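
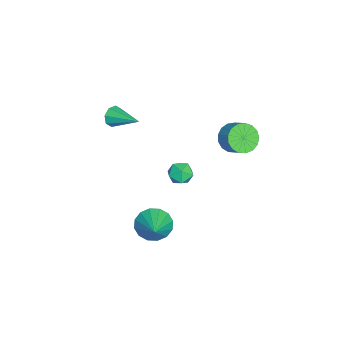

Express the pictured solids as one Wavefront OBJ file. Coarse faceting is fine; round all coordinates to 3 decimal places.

v -1.611 -2.222 3.102
v -1.229 -2.257 2.628
v -0.769 -0.838 3.678
v -1.602 -1.992 2.537
v -1.981 -1.862 2.777
v -2.143 -1.942 3.207
v -1.994 -2.187 3.576
v -1.62 -2.452 3.667
v -1.242 -2.582 3.427
v -1.08 -2.502 2.996
v 2.456 0.378 -1.003
v 2.894 0.64 -1.781
v 3.764 0.642 -0.177
v 2.701 1.044 -1.604
v 2.443 1.27 -1.267
v 2.188 1.257 -0.859
v 2.004 1.009 -0.489
v 1.942 0.591 -0.258
v 2.017 0.117 -0.226
v 2.21 -0.288 -0.402
v 2.469 -0.513 -0.739
v 2.724 -0.5 -1.148
v 2.907 -0.252 -1.517
v 2.969 0.165 -1.749
v -0.092 1.193 1.38
v 0.251 1.655 1.786
v 0.849 1.045 0.754
v 1.192 1.507 1.16
v 1.004 0.881 1.421
v 0.422 0.972 1.808
v 0.678 1.728 0.732
v 0.096 1.819 1.119
v 0.727 1.986 1.386
v 0.928 1.462 1.812
v 0.172 1.238 0.728
v 0.373 0.714 1.154
v -3.495 3.336 0.456
v -2.799 2.872 0.215
v -2.21 3.441 0.823
v -2.905 3.904 1.064
v -2.813 3.183 -0.062
v -2.223 3.751 0.545
v -2.983 3.528 -0.221
v -2.393 4.097 0.387
v -3.27 3.83 -0.224
v -2.681 4.398 0.384
v -3.609 4.018 -0.071
v -3.019 4.587 0.536
v -3.922 4.05 0.202
v -3.332 4.619 0.81
v -4.136 3.918 0.533
v -3.546 4.487 1.141
v -4.204 3.653 0.847
v -3.614 4.222 1.455
v -4.109 3.316 1.072
v -3.52 3.884 1.679
v -3.874 2.982 1.155
v -3.284 3.551 1.763
v -3.552 2.73 1.078
v -2.962 3.299 1.686
v -3.216 2.617 0.859
v -2.627 3.185 1.466
v -2.945 2.668 0.547
v -2.355 3.236 1.155
f 2 1 4
f 2 4 3
f 4 1 5
f 4 5 3
f 5 1 6
f 5 6 3
f 6 1 7
f 6 7 3
f 7 1 8
f 7 8 3
f 8 1 9
f 8 9 3
f 9 1 10
f 9 10 3
f 10 1 2
f 10 2 3
f 12 11 14
f 12 14 13
f 14 11 15
f 14 15 13
f 15 11 16
f 15 16 13
f 16 11 17
f 16 17 13
f 17 11 18
f 17 18 13
f 18 11 19
f 18 19 13
f 19 11 20
f 19 20 13
f 20 11 21
f 20 21 13
f 21 11 22
f 21 22 13
f 22 11 23
f 22 23 13
f 23 11 24
f 23 24 13
f 24 11 12
f 24 12 13
f 25 36 30
f 25 30 26
f 25 26 32
f 25 32 35
f 25 35 36
f 26 30 34
f 30 36 29
f 36 35 27
f 35 32 31
f 32 26 33
f 28 34 29
f 28 29 27
f 28 27 31
f 28 31 33
f 28 33 34
f 29 34 30
f 27 29 36
f 31 27 35
f 33 31 32
f 34 33 26
f 38 37 41
f 38 41 39
f 39 41 42
f 39 42 40
f 41 37 43
f 41 43 42
f 42 43 44
f 42 44 40
f 43 37 45
f 43 45 44
f 44 45 46
f 44 46 40
f 45 37 47
f 45 47 46
f 46 47 48
f 46 48 40
f 47 37 49
f 47 49 48
f 48 49 50
f 48 50 40
f 49 37 51
f 49 51 50
f 50 51 52
f 50 52 40
f 51 37 53
f 51 53 52
f 52 53 54
f 52 54 40
f 53 37 55
f 53 55 54
f 54 55 56
f 54 56 40
f 55 37 57
f 55 57 56
f 56 57 58
f 56 58 40
f 57 37 59
f 57 59 58
f 58 59 60
f 58 60 40
f 59 37 61
f 59 61 60
f 60 61 62
f 60 62 40
f 61 37 63
f 61 63 62
f 62 63 64
f 62 64 40
f 63 37 38
f 63 38 64
f 64 38 39
f 64 39 40



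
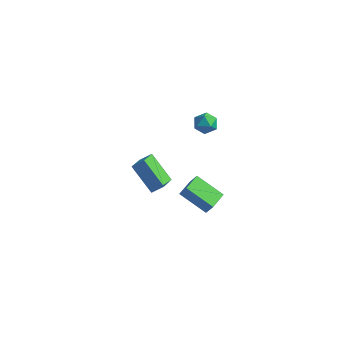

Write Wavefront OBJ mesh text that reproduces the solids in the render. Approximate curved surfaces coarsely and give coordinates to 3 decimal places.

v 2.397 1.033 3.481
v 2.715 0.747 4.067
v 1.805 0.033 3.313
v 2.123 -0.253 3.899
v 1.64 0.284 3.974
v 2.006 0.901 4.077
v 2.514 -0.121 3.303
v 2.88 0.496 3.406
v 2.787 0.033 3.957
v 2.247 0.284 4.372
v 2.273 0.496 3.008
v 1.733 0.747 3.423
v -2.859 1.802 -3.236
v -2.548 0.52 -2.636
v -2.288 2.189 -2.706
v -1.977 0.906 -2.105
v -1.383 1.514 -4.615
v -1.072 0.231 -4.014
v -0.812 1.9 -4.084
v -0.501 0.618 -3.484
v 2.753 -3.001 0.641
v 3.166 -2.996 1.349
v 2.682 -1.824 0.674
v 3.095 -1.819 1.383
v 4.305 -2.881 -0.263
v 4.718 -2.876 0.446
v 4.234 -1.704 -0.229
v 4.647 -1.699 0.479
f 1 12 6
f 1 6 2
f 1 2 8
f 1 8 11
f 1 11 12
f 2 6 10
f 6 12 5
f 12 11 3
f 11 8 7
f 8 2 9
f 4 10 5
f 4 5 3
f 4 3 7
f 4 7 9
f 4 9 10
f 5 10 6
f 3 5 12
f 7 3 11
f 9 7 8
f 10 9 2
f 14 16 13
f 17 14 13
f 13 16 15
f 15 17 13
f 14 20 16
f 18 14 17
f 18 20 14
f 16 20 15
f 19 17 15
f 15 20 19
f 19 18 17
f 20 18 19
f 22 24 21
f 25 22 21
f 21 24 23
f 23 25 21
f 22 28 24
f 26 22 25
f 26 28 22
f 24 28 23
f 27 25 23
f 23 28 27
f 27 26 25
f 28 26 27



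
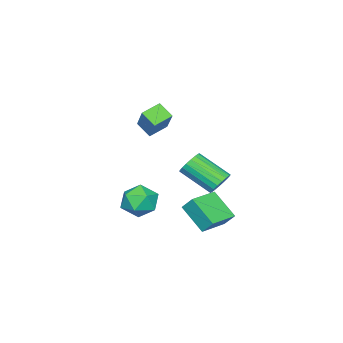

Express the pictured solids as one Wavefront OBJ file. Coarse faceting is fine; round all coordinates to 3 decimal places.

v 1.916 1.45 -0.759
v 2.869 1.441 -0.46
v 2.211 0.199 -1.74
v 3.164 0.19 -1.441
v 2.439 -0.078 -0.808
v 2.257 0.695 -0.202
v 2.823 0.945 -1.998
v 2.641 1.718 -1.392
v 3.43 1.129 -1.226
v 3.192 0.496 -0.49
v 1.888 1.144 -1.71
v 1.65 0.511 -0.974
v -3.676 1.439 -2.587
v -3.008 1.311 -2.878
v -2.855 -0.368 -1.783
v -3.524 -0.239 -1.493
v -2.938 1.491 -2.611
v -2.786 -0.188 -1.516
v -3.015 1.661 -2.34
v -2.863 -0.018 -1.245
v -3.223 1.787 -2.117
v -3.07 0.109 -1.022
v -3.52 1.844 -1.988
v -3.368 0.166 -0.893
v -3.849 1.821 -1.978
v -3.696 0.143 -0.883
v -4.143 1.723 -2.088
v -3.99 0.044 -0.993
v -4.345 1.568 -2.297
v -4.192 -0.111 -1.202
v -4.414 1.388 -2.564
v -4.262 -0.291 -1.469
v -4.337 1.218 -2.835
v -4.185 -0.461 -1.74
v -4.13 1.091 -3.058
v -3.977 -0.587 -1.963
v -3.832 1.034 -3.187
v -3.68 -0.644 -2.092
v -3.504 1.057 -3.197
v -3.351 -0.621 -2.102
v -3.21 1.156 -3.087
v -3.057 -0.523 -1.992
v -1.181 3.135 -3.691
v -1.504 1.819 -2.582
v -1.137 3.733 -2.968
v -1.46 2.418 -1.859
v 0.38 2.862 -3.561
v 0.057 1.547 -2.452
v 0.424 3.461 -2.838
v 0.101 2.145 -1.729
v -2.429 -1.528 1.924
v -1.355 -0.554 3.315
v -2.335 -0.765 1.317
v -1.261 0.21 2.708
v -1.539 -1.95 1.532
v -0.465 -0.975 2.923
v -1.445 -1.186 0.925
v -0.371 -0.212 2.316
f 1 12 6
f 1 6 2
f 1 2 8
f 1 8 11
f 1 11 12
f 2 6 10
f 6 12 5
f 12 11 3
f 11 8 7
f 8 2 9
f 4 10 5
f 4 5 3
f 4 3 7
f 4 7 9
f 4 9 10
f 5 10 6
f 3 5 12
f 7 3 11
f 9 7 8
f 10 9 2
f 14 13 17
f 14 17 15
f 15 17 18
f 15 18 16
f 17 13 19
f 17 19 18
f 18 19 20
f 18 20 16
f 19 13 21
f 19 21 20
f 20 21 22
f 20 22 16
f 21 13 23
f 21 23 22
f 22 23 24
f 22 24 16
f 23 13 25
f 23 25 24
f 24 25 26
f 24 26 16
f 25 13 27
f 25 27 26
f 26 27 28
f 26 28 16
f 27 13 29
f 27 29 28
f 28 29 30
f 28 30 16
f 29 13 31
f 29 31 30
f 30 31 32
f 30 32 16
f 31 13 33
f 31 33 32
f 32 33 34
f 32 34 16
f 33 13 35
f 33 35 34
f 34 35 36
f 34 36 16
f 35 13 37
f 35 37 36
f 36 37 38
f 36 38 16
f 37 13 39
f 37 39 38
f 38 39 40
f 38 40 16
f 39 13 41
f 39 41 40
f 40 41 42
f 40 42 16
f 41 13 14
f 41 14 42
f 42 14 15
f 42 15 16
f 44 46 43
f 47 44 43
f 43 46 45
f 45 47 43
f 44 50 46
f 48 44 47
f 48 50 44
f 46 50 45
f 49 47 45
f 45 50 49
f 49 48 47
f 50 48 49
f 52 54 51
f 55 52 51
f 51 54 53
f 53 55 51
f 52 58 54
f 56 52 55
f 56 58 52
f 54 58 53
f 57 55 53
f 53 58 57
f 57 56 55
f 58 56 57



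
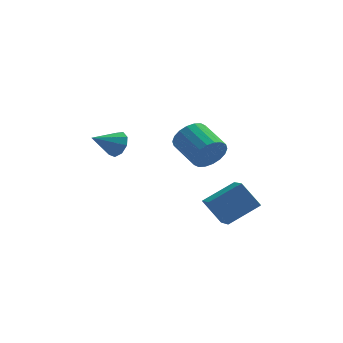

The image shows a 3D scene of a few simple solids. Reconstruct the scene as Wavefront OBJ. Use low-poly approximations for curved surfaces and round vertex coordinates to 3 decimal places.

v 1.913 2.605 -0.482
v 2.518 2.625 0.425
v 1.532 4.274 1.048
v 0.927 4.255 0.142
v 2.777 2.896 0.117
v 1.791 4.545 0.74
v 2.864 3.109 -0.31
v 1.878 4.759 0.313
v 2.763 3.223 -0.771
v 1.777 4.872 -0.148
v 2.494 3.214 -1.174
v 1.508 4.864 -0.551
v 2.11 3.085 -1.44
v 1.124 4.734 -0.817
v 1.686 2.861 -1.517
v 0.7 4.51 -0.894
v 1.308 2.586 -1.388
v 0.322 4.235 -0.765
v 1.049 2.315 -1.08
v 0.063 3.964 -0.457
v 0.962 2.101 -0.653
v -0.024 3.751 -0.03
v 1.063 1.988 -0.192
v 0.077 3.637 0.431
v 1.332 1.996 0.211
v 0.346 3.646 0.834
v 1.716 2.126 0.477
v 0.73 3.775 1.1
v 2.14 2.35 0.554
v 1.154 3.999 1.177
v 2.627 -0.835 -3.849
v 1.652 -0.297 -2.487
v 2.394 0.856 -4.684
v 1.419 1.394 -3.321
v 4.381 -0.114 -2.879
v 3.406 0.424 -1.516
v 4.148 1.577 -3.713
v 3.173 2.115 -2.351
v -3.054 -2.26 2.956
v -2.593 -2.896 3.193
v -4.326 -2.88 3.764
v -2.556 -2.481 3.569
v -2.752 -1.963 3.658
v -3.089 -1.584 3.418
v -3.409 -1.521 2.962
v -3.563 -1.805 2.503
v -3.479 -2.301 2.256
v -3.195 -2.778 2.336
v -2.846 -3.013 2.706
f 2 1 5
f 2 5 3
f 3 5 6
f 3 6 4
f 5 1 7
f 5 7 6
f 6 7 8
f 6 8 4
f 7 1 9
f 7 9 8
f 8 9 10
f 8 10 4
f 9 1 11
f 9 11 10
f 10 11 12
f 10 12 4
f 11 1 13
f 11 13 12
f 12 13 14
f 12 14 4
f 13 1 15
f 13 15 14
f 14 15 16
f 14 16 4
f 15 1 17
f 15 17 16
f 16 17 18
f 16 18 4
f 17 1 19
f 17 19 18
f 18 19 20
f 18 20 4
f 19 1 21
f 19 21 20
f 20 21 22
f 20 22 4
f 21 1 23
f 21 23 22
f 22 23 24
f 22 24 4
f 23 1 25
f 23 25 24
f 24 25 26
f 24 26 4
f 25 1 27
f 25 27 26
f 26 27 28
f 26 28 4
f 27 1 29
f 27 29 28
f 28 29 30
f 28 30 4
f 29 1 2
f 29 2 30
f 30 2 3
f 30 3 4
f 32 34 31
f 35 32 31
f 31 34 33
f 33 35 31
f 32 38 34
f 36 32 35
f 36 38 32
f 34 38 33
f 37 35 33
f 33 38 37
f 37 36 35
f 38 36 37
f 40 39 42
f 40 42 41
f 42 39 43
f 42 43 41
f 43 39 44
f 43 44 41
f 44 39 45
f 44 45 41
f 45 39 46
f 45 46 41
f 46 39 47
f 46 47 41
f 47 39 48
f 47 48 41
f 48 39 49
f 48 49 41
f 49 39 40
f 49 40 41



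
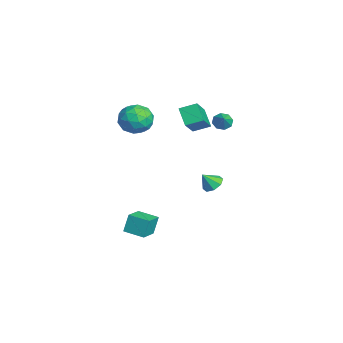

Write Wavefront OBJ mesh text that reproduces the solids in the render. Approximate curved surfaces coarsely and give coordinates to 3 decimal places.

v -2.99 -0.275 2.011
v -3.906 -0.478 2.883
v -2.85 0.736 2.394
v -3.765 0.533 3.265
v -1.575 -0.973 3.335
v -2.49 -1.176 4.206
v -1.434 0.038 3.717
v -2.35 -0.165 4.589
v -2.632 0.833 -2.216
v -2.215 0.386 -2.576
v -2.588 0.187 -1.364
v -1.932 0.763 -2.306
v -2.059 1.181 -1.983
v -2.523 1.395 -1.797
v -3.05 1.279 -1.856
v -3.333 0.902 -2.126
v -3.206 0.484 -2.449
v -2.742 0.27 -2.636
v -3.539 -3.124 4.049
v -2.542 -2.695 3.912
v -3.158 -4.385 2.868
v -2.161 -3.956 2.731
v -2.421 -4.444 3.674
v -2.657 -3.664 4.404
v -3.043 -3.416 2.376
v -3.279 -2.636 3.106
v -2.236 -2.875 2.878
v -1.852 -3.51 3.68
v -3.848 -3.57 3.1
v -3.464 -4.205 3.902
v -3.074 -2.799 4.084
v -2.626 -4.281 2.696
v -2.779 -4.568 3.25
v -2.193 -4.316 3.17
v -3.141 -3.369 4.374
v -2.555 -3.116 4.293
v -2.484 -4.144 4.153
v -3.145 -3.964 2.487
v -2.559 -3.711 2.406
v -3.507 -2.764 3.61
v -2.921 -2.512 3.53
v -3.216 -2.936 2.627
v -2.308 -2.652 3.395
v -2.085 -3.394 2.701
v -2.603 -3.076 2.493
v -2.741 -2.618 2.922
v -2.082 -3.026 3.867
v -1.859 -3.767 3.173
v -2.011 -4.054 3.728
v -2.15 -3.596 4.157
v -1.903 -3.132 3.259
v -3.841 -3.313 3.607
v -3.618 -4.054 2.913
v -3.55 -3.484 2.623
v -3.689 -3.026 3.052
v -3.615 -3.686 4.079
v -3.392 -4.428 3.385
v -2.959 -4.462 3.858
v -3.097 -4.004 4.287
v -3.797 -3.948 3.521
v -1.542 -3.939 -4.638
v -1.783 -3.595 -3.493
v -0.798 -2.909 -4.79
v -1.039 -2.565 -3.645
v -0.461 -4.655 -4.195
v -0.702 -4.311 -3.05
v 0.283 -3.625 -4.347
v 0.042 -3.281 -3.202
v -1.801 1.177 3.319
v -1.412 1.216 2.864
v -1.019 1.083 3.981
v -1.514 1.626 3.043
v -1.785 1.773 3.384
v -2.065 1.571 3.687
v -2.191 1.138 3.773
v -2.089 0.728 3.594
v -1.818 0.581 3.253
v -1.538 0.783 2.951
f 2 4 1
f 5 2 1
f 1 4 3
f 3 5 1
f 2 8 4
f 6 2 5
f 6 8 2
f 4 8 3
f 7 5 3
f 3 8 7
f 7 6 5
f 8 6 7
f 10 9 12
f 10 12 11
f 12 9 13
f 12 13 11
f 13 9 14
f 13 14 11
f 14 9 15
f 14 15 11
f 15 9 16
f 15 16 11
f 16 9 17
f 16 17 11
f 17 9 18
f 17 18 11
f 18 9 10
f 18 10 11
f 19 56 35
f 56 30 59
f 35 59 24
f 56 59 35
f 19 35 31
f 35 24 36
f 31 36 20
f 35 36 31
f 19 31 40
f 31 20 41
f 40 41 26
f 31 41 40
f 19 40 52
f 40 26 55
f 52 55 29
f 40 55 52
f 19 52 56
f 52 29 60
f 56 60 30
f 52 60 56
f 20 36 47
f 36 24 50
f 47 50 28
f 36 50 47
f 24 59 37
f 59 30 58
f 37 58 23
f 59 58 37
f 30 60 57
f 60 29 53
f 57 53 21
f 60 53 57
f 29 55 54
f 55 26 42
f 54 42 25
f 55 42 54
f 26 41 46
f 41 20 43
f 46 43 27
f 41 43 46
f 22 48 34
f 48 28 49
f 34 49 23
f 48 49 34
f 22 34 32
f 34 23 33
f 32 33 21
f 34 33 32
f 22 32 39
f 32 21 38
f 39 38 25
f 32 38 39
f 22 39 44
f 39 25 45
f 44 45 27
f 39 45 44
f 22 44 48
f 44 27 51
f 48 51 28
f 44 51 48
f 23 49 37
f 49 28 50
f 37 50 24
f 49 50 37
f 21 33 57
f 33 23 58
f 57 58 30
f 33 58 57
f 25 38 54
f 38 21 53
f 54 53 29
f 38 53 54
f 27 45 46
f 45 25 42
f 46 42 26
f 45 42 46
f 28 51 47
f 51 27 43
f 47 43 20
f 51 43 47
f 62 64 61
f 65 62 61
f 61 64 63
f 63 65 61
f 62 68 64
f 66 62 65
f 66 68 62
f 64 68 63
f 67 65 63
f 63 68 67
f 67 66 65
f 68 66 67
f 70 69 72
f 70 72 71
f 72 69 73
f 72 73 71
f 73 69 74
f 73 74 71
f 74 69 75
f 74 75 71
f 75 69 76
f 75 76 71
f 76 69 77
f 76 77 71
f 77 69 78
f 77 78 71
f 78 69 70
f 78 70 71



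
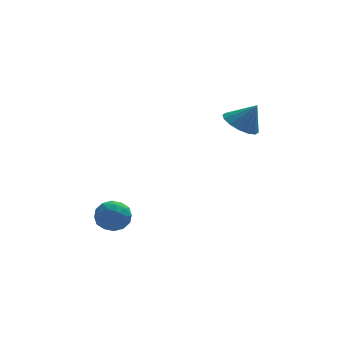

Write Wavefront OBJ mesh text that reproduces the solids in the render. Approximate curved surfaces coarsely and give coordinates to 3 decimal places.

v 2.828 0.645 3.212
v 3.66 0.372 2.669
v 3.592 0.475 4.468
v 3.696 0.901 2.719
v 3.499 1.362 2.901
v 3.123 1.631 3.166
v 2.668 1.636 3.444
v 2.255 1.375 3.659
v 1.997 0.919 3.755
v 1.961 0.389 3.705
v 2.157 -0.072 3.523
v 2.533 -0.341 3.257
v 2.989 -0.345 2.98
v 3.401 -0.085 2.765
v -4.368 0.083 -2.335
v -3.896 0.695 -1.737
v -3.004 -0.255 -3.063
v -2.532 0.357 -2.465
v -2.904 -0.477 -2.116
v -3.747 -0.269 -1.666
v -3.153 0.709 -3.134
v -3.996 0.917 -2.684
v -3.146 1.082 -2.23
v -2.992 0.349 -1.601
v -3.908 0.091 -3.199
v -3.754 -0.642 -2.57
v -4.252 0.419 -1.972
v -2.648 0.021 -2.828
v -2.867 -0.469 -2.623
v -2.59 -0.109 -2.271
v -4.164 -0.148 -1.931
v -3.887 0.212 -1.579
v -3.304 -0.477 -1.802
v -3.013 0.228 -3.221
v -2.736 0.588 -2.869
v -4.31 0.549 -2.529
v -4.033 0.909 -2.177
v -3.596 0.917 -2.998
v -3.533 1.006 -1.91
v -2.732 0.808 -2.338
v -3.097 1.014 -2.731
v -3.592 1.137 -2.467
v -3.443 0.575 -1.541
v -2.641 0.377 -1.968
v -2.86 -0.114 -1.764
v -3.355 0.009 -1.499
v -3.002 0.803 -1.831
v -4.259 0.063 -2.832
v -3.457 -0.135 -3.259
v -3.545 0.431 -3.301
v -4.04 0.554 -3.036
v -4.168 -0.368 -2.462
v -3.367 -0.566 -2.89
v -3.308 -0.697 -2.333
v -3.803 -0.574 -2.069
v -3.898 -0.363 -2.969
f 2 1 4
f 2 4 3
f 4 1 5
f 4 5 3
f 5 1 6
f 5 6 3
f 6 1 7
f 6 7 3
f 7 1 8
f 7 8 3
f 8 1 9
f 8 9 3
f 9 1 10
f 9 10 3
f 10 1 11
f 10 11 3
f 11 1 12
f 11 12 3
f 12 1 13
f 12 13 3
f 13 1 14
f 13 14 3
f 14 1 2
f 14 2 3
f 15 52 31
f 52 26 55
f 31 55 20
f 52 55 31
f 15 31 27
f 31 20 32
f 27 32 16
f 31 32 27
f 15 27 36
f 27 16 37
f 36 37 22
f 27 37 36
f 15 36 48
f 36 22 51
f 48 51 25
f 36 51 48
f 15 48 52
f 48 25 56
f 52 56 26
f 48 56 52
f 16 32 43
f 32 20 46
f 43 46 24
f 32 46 43
f 20 55 33
f 55 26 54
f 33 54 19
f 55 54 33
f 26 56 53
f 56 25 49
f 53 49 17
f 56 49 53
f 25 51 50
f 51 22 38
f 50 38 21
f 51 38 50
f 22 37 42
f 37 16 39
f 42 39 23
f 37 39 42
f 18 44 30
f 44 24 45
f 30 45 19
f 44 45 30
f 18 30 28
f 30 19 29
f 28 29 17
f 30 29 28
f 18 28 35
f 28 17 34
f 35 34 21
f 28 34 35
f 18 35 40
f 35 21 41
f 40 41 23
f 35 41 40
f 18 40 44
f 40 23 47
f 44 47 24
f 40 47 44
f 19 45 33
f 45 24 46
f 33 46 20
f 45 46 33
f 17 29 53
f 29 19 54
f 53 54 26
f 29 54 53
f 21 34 50
f 34 17 49
f 50 49 25
f 34 49 50
f 23 41 42
f 41 21 38
f 42 38 22
f 41 38 42
f 24 47 43
f 47 23 39
f 43 39 16
f 47 39 43



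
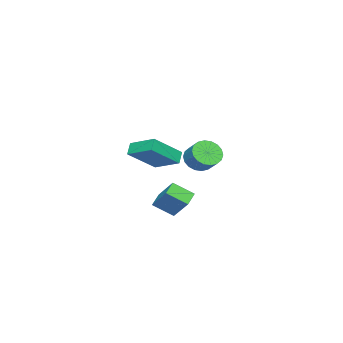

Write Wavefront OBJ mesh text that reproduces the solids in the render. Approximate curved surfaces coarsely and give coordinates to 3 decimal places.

v 2.212 -0.082 -2.863
v 2.633 -1.067 -2.162
v 2.643 0.942 -1.683
v 3.063 -0.043 -0.982
v 3.037 0.003 -3.238
v 3.457 -0.982 -2.537
v 3.467 1.027 -2.058
v 3.888 0.042 -1.357
v -3.83 -2.32 -2.201
v -3.227 -2.921 -1.942
v -2.768 -2.142 -1.2
v -3.37 -1.54 -1.459
v -3.047 -2.74 -2.245
v -2.587 -1.961 -1.502
v -3.021 -2.475 -2.538
v -2.561 -1.696 -1.796
v -3.156 -2.18 -2.765
v -2.696 -1.401 -2.023
v -3.424 -1.912 -2.88
v -2.964 -1.133 -2.138
v -3.772 -1.725 -2.861
v -3.313 -0.946 -2.119
v -4.132 -1.656 -2.711
v -3.673 -0.877 -1.969
v -4.432 -1.718 -2.46
v -3.973 -0.939 -1.718
v -4.613 -1.899 -2.158
v -4.153 -1.12 -1.415
v -4.639 -2.164 -1.864
v -4.179 -1.385 -1.122
v -4.504 -2.459 -1.637
v -4.044 -1.68 -0.895
v -4.236 -2.727 -1.522
v -3.776 -1.948 -0.78
v -3.887 -2.914 -1.541
v -3.428 -2.135 -0.799
v -3.527 -2.983 -1.691
v -3.068 -2.204 -0.949
v -0.541 -4.556 -0.383
v -0.306 -2.996 0.301
v -2.025 -3.761 -1.688
v -1.79 -2.2 -1.004
v 0.03 -4.4 -0.936
v 0.265 -2.839 -0.252
v -1.454 -3.604 -2.241
v -1.219 -2.044 -1.557
f 2 4 1
f 5 2 1
f 1 4 3
f 3 5 1
f 2 8 4
f 6 2 5
f 6 8 2
f 4 8 3
f 7 5 3
f 3 8 7
f 7 6 5
f 8 6 7
f 10 9 13
f 10 13 11
f 11 13 14
f 11 14 12
f 13 9 15
f 13 15 14
f 14 15 16
f 14 16 12
f 15 9 17
f 15 17 16
f 16 17 18
f 16 18 12
f 17 9 19
f 17 19 18
f 18 19 20
f 18 20 12
f 19 9 21
f 19 21 20
f 20 21 22
f 20 22 12
f 21 9 23
f 21 23 22
f 22 23 24
f 22 24 12
f 23 9 25
f 23 25 24
f 24 25 26
f 24 26 12
f 25 9 27
f 25 27 26
f 26 27 28
f 26 28 12
f 27 9 29
f 27 29 28
f 28 29 30
f 28 30 12
f 29 9 31
f 29 31 30
f 30 31 32
f 30 32 12
f 31 9 33
f 31 33 32
f 32 33 34
f 32 34 12
f 33 9 35
f 33 35 34
f 34 35 36
f 34 36 12
f 35 9 37
f 35 37 36
f 36 37 38
f 36 38 12
f 37 9 10
f 37 10 38
f 38 10 11
f 38 11 12
f 40 42 39
f 43 40 39
f 39 42 41
f 41 43 39
f 40 46 42
f 44 40 43
f 44 46 40
f 42 46 41
f 45 43 41
f 41 46 45
f 45 44 43
f 46 44 45



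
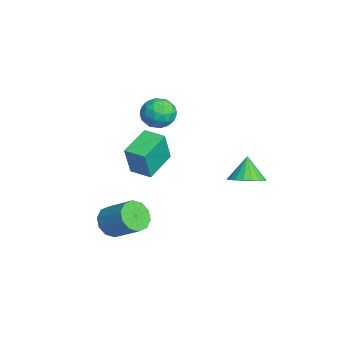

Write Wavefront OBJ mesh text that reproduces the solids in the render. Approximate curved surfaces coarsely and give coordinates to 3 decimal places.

v 1.169 2.823 -1.614
v 2.034 2.47 -1.073
v 0.371 2.997 -0.226
v 2.106 2.945 -1.091
v 1.992 3.396 -1.212
v 1.715 3.733 -1.413
v 1.33 3.891 -1.654
v 0.913 3.837 -1.887
v 0.547 3.582 -2.066
v 0.304 3.177 -2.155
v 0.232 2.702 -2.137
v 0.346 2.251 -2.016
v 0.622 1.914 -1.814
v 1.007 1.756 -1.574
v 1.424 1.81 -1.341
v 1.791 2.065 -1.162
v 0.974 -4.548 -4.455
v 1.658 -5.336 -4.337
v 2.81 -4.16 -3.166
v 2.126 -3.372 -3.285
v 1.836 -4.992 -4.858
v 2.988 -3.816 -3.687
v 1.685 -4.479 -5.225
v 2.837 -3.303 -4.054
v 1.263 -3.992 -5.298
v 2.415 -2.816 -4.127
v 0.73 -3.717 -5.049
v 1.882 -2.541 -3.879
v 0.29 -3.76 -4.574
v 1.442 -2.584 -3.403
v 0.112 -4.104 -4.053
v 1.264 -2.928 -2.882
v 0.263 -4.617 -3.686
v 1.415 -3.441 -2.515
v 0.685 -5.104 -3.613
v 1.837 -3.928 -2.442
v 1.218 -5.379 -3.861
v 2.37 -4.203 -2.691
v -2.153 -3.148 -2.509
v -1.648 -3.539 -0.477
v -3.662 -1.83 -1.88
v -3.157 -2.221 0.152
v -1.263 -2.119 -2.532
v -0.758 -2.51 -0.5
v -2.772 -0.801 -1.903
v -2.267 -1.192 0.129
v -4.713 -0.681 1.346
v -3.652 -0.33 1.216
v -4.228 -2.35 0.804
v -3.167 -1.999 0.674
v -3.609 -2.083 1.705
v -3.909 -1.051 2.04
v -3.971 -1.629 -0.02
v -4.271 -0.597 0.315
v -3.193 -0.916 0.372
v -2.97 -1.197 1.438
v -4.91 -1.483 0.582
v -4.687 -1.764 1.648
v -4.225 -0.359 1.328
v -3.655 -2.321 0.692
v -3.915 -2.37 1.298
v -3.291 -2.164 1.221
v -4.376 -0.783 1.813
v -3.752 -0.577 1.736
v -3.727 -1.607 2.024
v -4.128 -2.103 0.284
v -3.504 -1.897 0.207
v -4.589 -0.516 0.799
v -3.965 -0.31 0.722
v -4.153 -1.073 -0.004
v -3.332 -0.497 0.756
v -3.047 -1.478 0.437
v -3.519 -1.26 0.029
v -3.696 -0.654 0.226
v -3.2 -0.662 1.382
v -2.915 -1.643 1.064
v -3.175 -1.693 1.67
v -3.351 -1.086 1.867
v -2.931 -1.007 0.886
v -4.965 -1.037 0.956
v -4.68 -2.018 0.638
v -4.529 -1.594 0.153
v -4.705 -0.987 0.35
v -4.833 -1.202 1.583
v -4.548 -2.183 1.264
v -4.184 -2.026 1.794
v -4.361 -1.42 1.991
v -4.949 -1.673 1.134
f 2 1 4
f 2 4 3
f 4 1 5
f 4 5 3
f 5 1 6
f 5 6 3
f 6 1 7
f 6 7 3
f 7 1 8
f 7 8 3
f 8 1 9
f 8 9 3
f 9 1 10
f 9 10 3
f 10 1 11
f 10 11 3
f 11 1 12
f 11 12 3
f 12 1 13
f 12 13 3
f 13 1 14
f 13 14 3
f 14 1 15
f 14 15 3
f 15 1 16
f 15 16 3
f 16 1 2
f 16 2 3
f 18 17 21
f 18 21 19
f 19 21 22
f 19 22 20
f 21 17 23
f 21 23 22
f 22 23 24
f 22 24 20
f 23 17 25
f 23 25 24
f 24 25 26
f 24 26 20
f 25 17 27
f 25 27 26
f 26 27 28
f 26 28 20
f 27 17 29
f 27 29 28
f 28 29 30
f 28 30 20
f 29 17 31
f 29 31 30
f 30 31 32
f 30 32 20
f 31 17 33
f 31 33 32
f 32 33 34
f 32 34 20
f 33 17 35
f 33 35 34
f 34 35 36
f 34 36 20
f 35 17 37
f 35 37 36
f 36 37 38
f 36 38 20
f 37 17 18
f 37 18 38
f 38 18 19
f 38 19 20
f 40 42 39
f 43 40 39
f 39 42 41
f 41 43 39
f 40 46 42
f 44 40 43
f 44 46 40
f 42 46 41
f 45 43 41
f 41 46 45
f 45 44 43
f 46 44 45
f 47 84 63
f 84 58 87
f 63 87 52
f 84 87 63
f 47 63 59
f 63 52 64
f 59 64 48
f 63 64 59
f 47 59 68
f 59 48 69
f 68 69 54
f 59 69 68
f 47 68 80
f 68 54 83
f 80 83 57
f 68 83 80
f 47 80 84
f 80 57 88
f 84 88 58
f 80 88 84
f 48 64 75
f 64 52 78
f 75 78 56
f 64 78 75
f 52 87 65
f 87 58 86
f 65 86 51
f 87 86 65
f 58 88 85
f 88 57 81
f 85 81 49
f 88 81 85
f 57 83 82
f 83 54 70
f 82 70 53
f 83 70 82
f 54 69 74
f 69 48 71
f 74 71 55
f 69 71 74
f 50 76 62
f 76 56 77
f 62 77 51
f 76 77 62
f 50 62 60
f 62 51 61
f 60 61 49
f 62 61 60
f 50 60 67
f 60 49 66
f 67 66 53
f 60 66 67
f 50 67 72
f 67 53 73
f 72 73 55
f 67 73 72
f 50 72 76
f 72 55 79
f 76 79 56
f 72 79 76
f 51 77 65
f 77 56 78
f 65 78 52
f 77 78 65
f 49 61 85
f 61 51 86
f 85 86 58
f 61 86 85
f 53 66 82
f 66 49 81
f 82 81 57
f 66 81 82
f 55 73 74
f 73 53 70
f 74 70 54
f 73 70 74
f 56 79 75
f 79 55 71
f 75 71 48
f 79 71 75



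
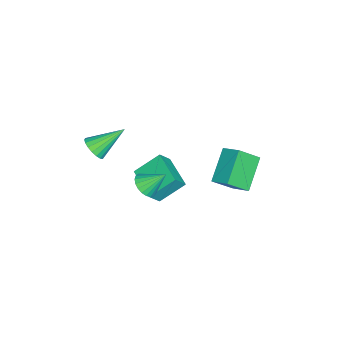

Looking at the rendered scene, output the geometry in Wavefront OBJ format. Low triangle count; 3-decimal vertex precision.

v 4.162 -4.254 0.783
v 4.492 -3.707 0.37
v 3.338 -2.886 1.937
v 4.196 -3.752 0.213
v 3.893 -3.897 0.168
v 3.644 -4.113 0.245
v 3.498 -4.356 0.429
v 3.483 -4.579 0.683
v 3.603 -4.738 0.956
v 3.833 -4.8 1.196
v 4.129 -4.755 1.353
v 4.432 -4.61 1.398
v 4.681 -4.395 1.321
v 4.827 -4.151 1.137
v 4.842 -3.928 0.883
v 4.722 -3.77 0.61
v 4.071 -1.632 -1.67
v 4.623 -1.215 -2.008
v 3.909 -0.608 -0.67
v 4.36 -1.11 -2.157
v 4.047 -1.096 -2.222
v 3.738 -1.174 -2.192
v 3.486 -1.332 -2.072
v 3.336 -1.541 -1.882
v 3.313 -1.766 -1.655
v 3.421 -1.968 -1.431
v 3.641 -2.112 -1.248
v 3.936 -2.172 -1.138
v 4.254 -2.139 -1.12
v 4.54 -2.019 -1.198
v 4.745 -1.831 -1.356
v 4.834 -1.609 -1.569
v 4.791 -1.391 -1.8
v 2.026 1.849 0.362
v 2.561 2.793 0.899
v 1.352 2.791 -0.623
v 1.887 3.735 -0.086
v 3.633 1.665 -0.914
v 4.168 2.609 -0.377
v 2.959 2.607 -1.899
v 3.494 3.551 -1.362
v 0.888 -3.18 -3.912
v 0.184 -1.967 -2.817
v 0.341 -2.775 -4.712
v -0.363 -1.562 -3.616
v 2.423 -1.918 -4.324
v 1.719 -0.705 -3.228
v 1.876 -1.513 -5.123
v 1.172 -0.3 -4.028
f 2 1 4
f 2 4 3
f 4 1 5
f 4 5 3
f 5 1 6
f 5 6 3
f 6 1 7
f 6 7 3
f 7 1 8
f 7 8 3
f 8 1 9
f 8 9 3
f 9 1 10
f 9 10 3
f 10 1 11
f 10 11 3
f 11 1 12
f 11 12 3
f 12 1 13
f 12 13 3
f 13 1 14
f 13 14 3
f 14 1 15
f 14 15 3
f 15 1 16
f 15 16 3
f 16 1 2
f 16 2 3
f 18 17 20
f 18 20 19
f 20 17 21
f 20 21 19
f 21 17 22
f 21 22 19
f 22 17 23
f 22 23 19
f 23 17 24
f 23 24 19
f 24 17 25
f 24 25 19
f 25 17 26
f 25 26 19
f 26 17 27
f 26 27 19
f 27 17 28
f 27 28 19
f 28 17 29
f 28 29 19
f 29 17 30
f 29 30 19
f 30 17 31
f 30 31 19
f 31 17 32
f 31 32 19
f 32 17 33
f 32 33 19
f 33 17 18
f 33 18 19
f 35 37 34
f 38 35 34
f 34 37 36
f 36 38 34
f 35 41 37
f 39 35 38
f 39 41 35
f 37 41 36
f 40 38 36
f 36 41 40
f 40 39 38
f 41 39 40
f 43 45 42
f 46 43 42
f 42 45 44
f 44 46 42
f 43 49 45
f 47 43 46
f 47 49 43
f 45 49 44
f 48 46 44
f 44 49 48
f 48 47 46
f 49 47 48



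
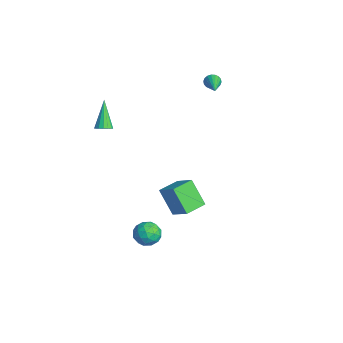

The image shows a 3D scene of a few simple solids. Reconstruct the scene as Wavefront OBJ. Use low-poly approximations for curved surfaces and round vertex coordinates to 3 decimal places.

v -2.028 -3.513 2.912
v -1.795 -3.862 3.183
v -3.112 -3.107 4.368
v -1.66 -3.645 3.223
v -1.624 -3.392 3.179
v -1.696 -3.172 3.064
v -1.857 -3.043 2.908
v -2.065 -3.04 2.753
v -2.262 -3.164 2.641
v -2.397 -3.381 2.601
v -2.433 -3.634 2.644
v -2.361 -3.854 2.759
v -2.2 -3.983 2.915
v -1.992 -3.986 3.07
v 2.445 -1.25 -1.365
v 1.546 -1.673 0.039
v 1.971 -0.062 -1.311
v 1.072 -0.485 0.093
v 3.528 -0.855 -0.553
v 2.629 -1.278 0.851
v 3.054 0.333 -0.499
v 2.155 -0.09 0.905
v 0.879 -1.415 -4.005
v 1.359 -1.664 -3.374
v 0.661 -2.696 -4.346
v 1.141 -2.945 -3.715
v 0.405 -2.592 -3.562
v 0.54 -1.8 -3.352
v 1.48 -2.56 -4.368
v 1.615 -1.768 -4.158
v 1.73 -2.372 -3.599
v 1.066 -2.391 -3.101
v 0.954 -1.969 -4.619
v 0.29 -1.988 -4.121
v 1.138 -1.427 -3.66
v 0.882 -2.933 -4.06
v 0.449 -2.725 -3.971
v 0.731 -2.872 -3.6
v 0.657 -1.506 -3.647
v 0.939 -1.653 -3.276
v 0.378 -2.198 -3.386
v 1.081 -2.707 -4.444
v 1.363 -2.854 -4.073
v 1.289 -1.488 -4.12
v 1.571 -1.635 -3.749
v 1.642 -2.162 -4.334
v 1.639 -1.989 -3.421
v 1.51 -2.743 -3.621
v 1.71 -2.516 -4.005
v 1.789 -2.051 -3.881
v 1.248 -2.001 -3.128
v 1.12 -2.754 -3.329
v 0.687 -2.546 -3.239
v 0.766 -2.081 -3.115
v 1.466 -2.417 -3.26
v 0.9 -1.606 -4.391
v 0.772 -2.359 -4.592
v 1.254 -2.279 -4.605
v 1.333 -1.814 -4.481
v 0.51 -1.617 -4.099
v 0.381 -2.371 -4.299
v 0.231 -2.309 -3.839
v 0.31 -1.844 -3.715
v 0.554 -1.943 -4.46
v -4.46 3.587 3.294
v -4.252 3.812 2.898
v -2.54 2.993 3.966
v -4.256 3.973 3.051
v -4.3 4.059 3.252
v -4.376 4.051 3.461
v -4.468 3.951 3.637
v -4.559 3.779 3.745
v -4.631 3.569 3.764
v -4.668 3.362 3.689
v -4.665 3.201 3.536
v -4.621 3.115 3.336
v -4.545 3.124 3.126
v -4.453 3.223 2.951
v -4.362 3.395 2.843
v -4.29 3.605 2.824
f 2 1 4
f 2 4 3
f 4 1 5
f 4 5 3
f 5 1 6
f 5 6 3
f 6 1 7
f 6 7 3
f 7 1 8
f 7 8 3
f 8 1 9
f 8 9 3
f 9 1 10
f 9 10 3
f 10 1 11
f 10 11 3
f 11 1 12
f 11 12 3
f 12 1 13
f 12 13 3
f 13 1 14
f 13 14 3
f 14 1 2
f 14 2 3
f 16 18 15
f 19 16 15
f 15 18 17
f 17 19 15
f 16 22 18
f 20 16 19
f 20 22 16
f 18 22 17
f 21 19 17
f 17 22 21
f 21 20 19
f 22 20 21
f 23 60 39
f 60 34 63
f 39 63 28
f 60 63 39
f 23 39 35
f 39 28 40
f 35 40 24
f 39 40 35
f 23 35 44
f 35 24 45
f 44 45 30
f 35 45 44
f 23 44 56
f 44 30 59
f 56 59 33
f 44 59 56
f 23 56 60
f 56 33 64
f 60 64 34
f 56 64 60
f 24 40 51
f 40 28 54
f 51 54 32
f 40 54 51
f 28 63 41
f 63 34 62
f 41 62 27
f 63 62 41
f 34 64 61
f 64 33 57
f 61 57 25
f 64 57 61
f 33 59 58
f 59 30 46
f 58 46 29
f 59 46 58
f 30 45 50
f 45 24 47
f 50 47 31
f 45 47 50
f 26 52 38
f 52 32 53
f 38 53 27
f 52 53 38
f 26 38 36
f 38 27 37
f 36 37 25
f 38 37 36
f 26 36 43
f 36 25 42
f 43 42 29
f 36 42 43
f 26 43 48
f 43 29 49
f 48 49 31
f 43 49 48
f 26 48 52
f 48 31 55
f 52 55 32
f 48 55 52
f 27 53 41
f 53 32 54
f 41 54 28
f 53 54 41
f 25 37 61
f 37 27 62
f 61 62 34
f 37 62 61
f 29 42 58
f 42 25 57
f 58 57 33
f 42 57 58
f 31 49 50
f 49 29 46
f 50 46 30
f 49 46 50
f 32 55 51
f 55 31 47
f 51 47 24
f 55 47 51
f 66 65 68
f 66 68 67
f 68 65 69
f 68 69 67
f 69 65 70
f 69 70 67
f 70 65 71
f 70 71 67
f 71 65 72
f 71 72 67
f 72 65 73
f 72 73 67
f 73 65 74
f 73 74 67
f 74 65 75
f 74 75 67
f 75 65 76
f 75 76 67
f 76 65 77
f 76 77 67
f 77 65 78
f 77 78 67
f 78 65 79
f 78 79 67
f 79 65 80
f 79 80 67
f 80 65 66
f 80 66 67



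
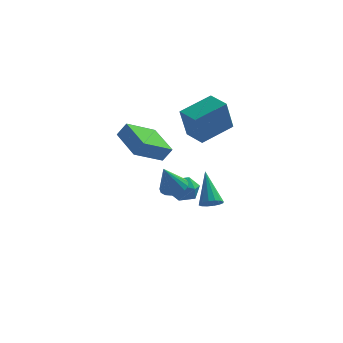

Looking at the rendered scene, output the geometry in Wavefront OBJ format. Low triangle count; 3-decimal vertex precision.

v -1.123 0.06 -2.146
v -0.503 -0.397 -2.164
v -1.537 -0.56 -0.674
v -0.382 -0.09 -2
v -0.43 0.251 -1.87
v -0.636 0.549 -1.803
v -0.955 0.735 -1.814
v -1.311 0.766 -1.901
v -1.625 0.635 -2.044
v -1.823 0.373 -2.211
v -1.861 0.04 -2.363
v -1.73 -0.289 -2.464
v -1.46 -0.538 -2.493
v -1.112 -0.65 -2.443
v -0.767 -0.599 -2.324
v -0.988 -3.469 1.172
v -2.124 -4.669 1.98
v -2.139 -1.966 1.786
v -3.275 -3.167 2.594
v -0.525 -3.413 1.906
v -1.661 -4.614 2.714
v -1.676 -1.911 2.52
v -2.812 -3.111 3.328
v 0.113 1.022 0.613
v -0.126 0.305 2.443
v -0.819 1.846 0.814
v -1.057 1.129 2.644
v 1.457 2.371 1.316
v 1.219 1.654 3.146
v 0.526 3.195 1.517
v 0.287 2.478 3.347
v -1.177 3.599 -3.204
v -0.389 3.199 -3.395
v -1.891 2.401 -3.645
v -1.103 2.001 -3.836
v -1.332 2.162 -2.976
v -0.89 2.902 -2.703
v -1.39 2.698 -4.337
v -0.948 3.438 -4.064
v -0.52 2.642 -4.095
v -0.484 2.311 -3.254
v -1.796 3.289 -3.786
v -1.76 2.958 -2.945
v 0.69 0.445 -3.343
v 0.961 0.035 -2.934
v 0.15 1.735 -1.697
v 1.203 0.245 -3.018
v 1.308 0.508 -3.19
v 1.247 0.754 -3.403
v 1.037 0.918 -3.6
v 0.734 0.955 -3.728
v 0.419 0.855 -3.753
v 0.176 0.646 -3.669
v 0.071 0.383 -3.497
v 0.132 0.136 -3.284
v 0.342 -0.027 -3.087
v 0.646 -0.064 -2.959
f 2 1 4
f 2 4 3
f 4 1 5
f 4 5 3
f 5 1 6
f 5 6 3
f 6 1 7
f 6 7 3
f 7 1 8
f 7 8 3
f 8 1 9
f 8 9 3
f 9 1 10
f 9 10 3
f 10 1 11
f 10 11 3
f 11 1 12
f 11 12 3
f 12 1 13
f 12 13 3
f 13 1 14
f 13 14 3
f 14 1 15
f 14 15 3
f 15 1 2
f 15 2 3
f 17 19 16
f 20 17 16
f 16 19 18
f 18 20 16
f 17 23 19
f 21 17 20
f 21 23 17
f 19 23 18
f 22 20 18
f 18 23 22
f 22 21 20
f 23 21 22
f 25 27 24
f 28 25 24
f 24 27 26
f 26 28 24
f 25 31 27
f 29 25 28
f 29 31 25
f 27 31 26
f 30 28 26
f 26 31 30
f 30 29 28
f 31 29 30
f 32 43 37
f 32 37 33
f 32 33 39
f 32 39 42
f 32 42 43
f 33 37 41
f 37 43 36
f 43 42 34
f 42 39 38
f 39 33 40
f 35 41 36
f 35 36 34
f 35 34 38
f 35 38 40
f 35 40 41
f 36 41 37
f 34 36 43
f 38 34 42
f 40 38 39
f 41 40 33
f 45 44 47
f 45 47 46
f 47 44 48
f 47 48 46
f 48 44 49
f 48 49 46
f 49 44 50
f 49 50 46
f 50 44 51
f 50 51 46
f 51 44 52
f 51 52 46
f 52 44 53
f 52 53 46
f 53 44 54
f 53 54 46
f 54 44 55
f 54 55 46
f 55 44 56
f 55 56 46
f 56 44 57
f 56 57 46
f 57 44 45
f 57 45 46



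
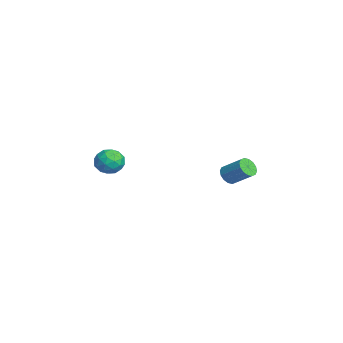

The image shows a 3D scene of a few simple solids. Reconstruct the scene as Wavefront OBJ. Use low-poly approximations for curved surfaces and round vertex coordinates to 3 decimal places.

v -0.046 -2.025 4.06
v 0.449 -1.633 3.661
v 0.651 -3.007 3.959
v 1.146 -2.615 3.56
v 1.054 -2.471 4.287
v 0.623 -1.864 4.349
v 0.477 -2.776 3.271
v 0.046 -2.169 3.333
v 0.772 -2.097 3.174
v 1.129 -1.909 3.802
v -0.029 -2.731 3.818
v 0.328 -2.543 4.446
v 0.141 -1.743 3.869
v 0.959 -2.897 3.751
v 0.905 -2.812 4.178
v 1.196 -2.582 3.944
v 0.243 -1.879 4.274
v 0.534 -1.648 4.04
v 0.889 -2.141 4.407
v 0.566 -2.992 3.58
v 0.857 -2.761 3.346
v -0.096 -2.058 3.676
v 0.195 -1.828 3.442
v 0.211 -2.499 3.213
v 0.621 -1.785 3.348
v 1.031 -2.362 3.289
v 0.637 -2.457 3.119
v 0.384 -2.1 3.155
v 0.831 -1.674 3.718
v 1.24 -2.252 3.658
v 1.186 -2.167 4.086
v 0.933 -1.81 4.122
v 1.021 -1.947 3.431
v -0.14 -2.388 3.962
v 0.269 -2.966 3.902
v 0.167 -2.83 3.498
v -0.086 -2.473 3.534
v 0.069 -2.278 4.331
v 0.479 -2.855 4.272
v 0.716 -2.54 4.465
v 0.463 -2.183 4.501
v 0.079 -2.693 4.189
v -0.896 3.324 1.893
v -0.427 3.206 1.609
v 0.224 3.979 2.363
v -0.244 4.096 2.647
v -0.542 3.436 1.474
v 0.109 4.208 2.227
v -0.751 3.635 1.45
v -0.1 4.407 2.204
v -0.999 3.751 1.546
v -0.348 4.523 2.299
v -1.219 3.752 1.734
v -0.568 4.524 2.488
v -1.353 3.639 1.966
v -0.702 4.411 2.719
v -1.364 3.441 2.177
v -0.713 4.214 2.931
v -1.249 3.212 2.313
v -0.598 3.984 3.066
v -1.04 3.013 2.336
v -0.389 3.785 3.09
v -0.792 2.897 2.241
v -0.141 3.669 2.994
v -0.572 2.896 2.052
v 0.079 3.668 2.806
v -0.438 3.009 1.821
v 0.213 3.781 2.574
f 1 38 17
f 38 12 41
f 17 41 6
f 38 41 17
f 1 17 13
f 17 6 18
f 13 18 2
f 17 18 13
f 1 13 22
f 13 2 23
f 22 23 8
f 13 23 22
f 1 22 34
f 22 8 37
f 34 37 11
f 22 37 34
f 1 34 38
f 34 11 42
f 38 42 12
f 34 42 38
f 2 18 29
f 18 6 32
f 29 32 10
f 18 32 29
f 6 41 19
f 41 12 40
f 19 40 5
f 41 40 19
f 12 42 39
f 42 11 35
f 39 35 3
f 42 35 39
f 11 37 36
f 37 8 24
f 36 24 7
f 37 24 36
f 8 23 28
f 23 2 25
f 28 25 9
f 23 25 28
f 4 30 16
f 30 10 31
f 16 31 5
f 30 31 16
f 4 16 14
f 16 5 15
f 14 15 3
f 16 15 14
f 4 14 21
f 14 3 20
f 21 20 7
f 14 20 21
f 4 21 26
f 21 7 27
f 26 27 9
f 21 27 26
f 4 26 30
f 26 9 33
f 30 33 10
f 26 33 30
f 5 31 19
f 31 10 32
f 19 32 6
f 31 32 19
f 3 15 39
f 15 5 40
f 39 40 12
f 15 40 39
f 7 20 36
f 20 3 35
f 36 35 11
f 20 35 36
f 9 27 28
f 27 7 24
f 28 24 8
f 27 24 28
f 10 33 29
f 33 9 25
f 29 25 2
f 33 25 29
f 44 43 47
f 44 47 45
f 45 47 48
f 45 48 46
f 47 43 49
f 47 49 48
f 48 49 50
f 48 50 46
f 49 43 51
f 49 51 50
f 50 51 52
f 50 52 46
f 51 43 53
f 51 53 52
f 52 53 54
f 52 54 46
f 53 43 55
f 53 55 54
f 54 55 56
f 54 56 46
f 55 43 57
f 55 57 56
f 56 57 58
f 56 58 46
f 57 43 59
f 57 59 58
f 58 59 60
f 58 60 46
f 59 43 61
f 59 61 60
f 60 61 62
f 60 62 46
f 61 43 63
f 61 63 62
f 62 63 64
f 62 64 46
f 63 43 65
f 63 65 64
f 64 65 66
f 64 66 46
f 65 43 67
f 65 67 66
f 66 67 68
f 66 68 46
f 67 43 44
f 67 44 68
f 68 44 45
f 68 45 46



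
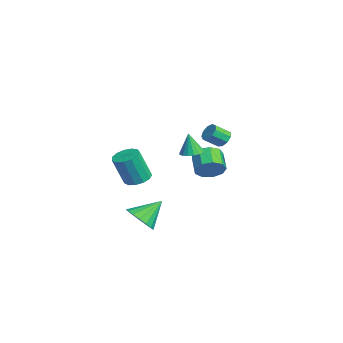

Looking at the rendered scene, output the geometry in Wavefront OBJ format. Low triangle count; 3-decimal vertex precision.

v -1.371 1.716 -1.464
v -0.914 1.761 -0.679
v -2.072 1.848 -0.01
v -2.529 1.804 -0.796
v -1.002 2.333 -0.906
v -2.16 2.42 -0.237
v -1.263 2.617 -1.395
v -2.421 2.704 -0.726
v -1.574 2.48 -1.916
v -2.732 2.567 -1.247
v -1.79 1.985 -2.226
v -2.948 2.072 -1.557
v -1.81 1.365 -2.179
v -2.968 1.452 -1.511
v -1.625 0.909 -1.799
v -2.783 0.996 -1.13
v -1.32 0.831 -1.261
v -2.478 0.918 -0.593
v -1.04 1.167 -0.819
v -2.198 1.254 -0.15
v -1.106 2.408 1.009
v -0.65 2.686 1.323
v -0.558 1.81 1.966
v -1.014 1.532 1.651
v -1.024 2.777 1.5
v -0.933 1.901 2.143
v -1.437 2.695 1.448
v -1.345 1.819 2.09
v -1.695 2.479 1.189
v -1.603 1.603 1.832
v -1.677 2.229 0.847
v -1.585 1.353 1.489
v -1.392 2.064 0.58
v -1.3 1.188 1.222
v -0.973 2.059 0.514
v -0.881 1.183 1.156
v -0.616 2.218 0.679
v -0.525 1.342 1.322
v -0.489 2.465 0.999
v -0.397 1.59 1.641
v -3.376 -1.988 -2.671
v -2.599 -2.272 -2.814
v -2.506 -2.976 -0.912
v -3.284 -2.692 -0.769
v -2.552 -1.83 -2.653
v -2.459 -2.533 -0.751
v -2.766 -1.438 -2.497
v -2.674 -2.141 -0.595
v -3.175 -1.22 -2.397
v -3.082 -1.924 -0.495
v -3.647 -1.247 -2.384
v -3.554 -1.95 -0.482
v -4.034 -1.509 -2.462
v -3.941 -2.212 -0.56
v -4.211 -1.923 -2.606
v -4.119 -2.626 -0.704
v -4.124 -2.358 -2.771
v -4.031 -3.061 -0.869
v -3.799 -2.675 -2.904
v -3.706 -3.379 -1.003
v -3.34 -2.775 -2.964
v -3.248 -3.478 -1.062
v -2.893 -2.624 -2.93
v -2.8 -3.328 -1.028
v 3.9 -3.283 -2.265
v 4.435 -3.735 -1.565
v 3.54 -2.017 -1.175
v 4.748 -3.456 -1.785
v 4.868 -3.138 -2.115
v 4.765 -2.853 -2.48
v 4.465 -2.667 -2.795
v 4.035 -2.622 -2.989
v 3.574 -2.728 -3.018
v 3.188 -2.962 -2.873
v 2.965 -3.27 -2.59
v 2.956 -3.58 -2.232
v 3.163 -3.823 -1.882
v 3.54 -3.942 -1.62
v 3.998 -3.91 -1.505
v 1.22 0.098 1.172
v 1.813 -0.25 1.219
v 1.02 -0.058 2.528
v 1.901 0.04 1.265
v 1.853 0.343 1.293
v 1.681 0.596 1.297
v 1.416 0.751 1.276
v 1.113 0.777 1.235
v 0.831 0.669 1.181
v 0.626 0.447 1.125
v 0.538 0.156 1.078
v 0.586 -0.146 1.05
v 0.759 -0.399 1.046
v 1.023 -0.555 1.067
v 1.326 -0.58 1.109
v 1.608 -0.472 1.163
f 2 1 5
f 2 5 3
f 3 5 6
f 3 6 4
f 5 1 7
f 5 7 6
f 6 7 8
f 6 8 4
f 7 1 9
f 7 9 8
f 8 9 10
f 8 10 4
f 9 1 11
f 9 11 10
f 10 11 12
f 10 12 4
f 11 1 13
f 11 13 12
f 12 13 14
f 12 14 4
f 13 1 15
f 13 15 14
f 14 15 16
f 14 16 4
f 15 1 17
f 15 17 16
f 16 17 18
f 16 18 4
f 17 1 19
f 17 19 18
f 18 19 20
f 18 20 4
f 19 1 2
f 19 2 20
f 20 2 3
f 20 3 4
f 22 21 25
f 22 25 23
f 23 25 26
f 23 26 24
f 25 21 27
f 25 27 26
f 26 27 28
f 26 28 24
f 27 21 29
f 27 29 28
f 28 29 30
f 28 30 24
f 29 21 31
f 29 31 30
f 30 31 32
f 30 32 24
f 31 21 33
f 31 33 32
f 32 33 34
f 32 34 24
f 33 21 35
f 33 35 34
f 34 35 36
f 34 36 24
f 35 21 37
f 35 37 36
f 36 37 38
f 36 38 24
f 37 21 39
f 37 39 38
f 38 39 40
f 38 40 24
f 39 21 22
f 39 22 40
f 40 22 23
f 40 23 24
f 42 41 45
f 42 45 43
f 43 45 46
f 43 46 44
f 45 41 47
f 45 47 46
f 46 47 48
f 46 48 44
f 47 41 49
f 47 49 48
f 48 49 50
f 48 50 44
f 49 41 51
f 49 51 50
f 50 51 52
f 50 52 44
f 51 41 53
f 51 53 52
f 52 53 54
f 52 54 44
f 53 41 55
f 53 55 54
f 54 55 56
f 54 56 44
f 55 41 57
f 55 57 56
f 56 57 58
f 56 58 44
f 57 41 59
f 57 59 58
f 58 59 60
f 58 60 44
f 59 41 61
f 59 61 60
f 60 61 62
f 60 62 44
f 61 41 63
f 61 63 62
f 62 63 64
f 62 64 44
f 63 41 42
f 63 42 64
f 64 42 43
f 64 43 44
f 66 65 68
f 66 68 67
f 68 65 69
f 68 69 67
f 69 65 70
f 69 70 67
f 70 65 71
f 70 71 67
f 71 65 72
f 71 72 67
f 72 65 73
f 72 73 67
f 73 65 74
f 73 74 67
f 74 65 75
f 74 75 67
f 75 65 76
f 75 76 67
f 76 65 77
f 76 77 67
f 77 65 78
f 77 78 67
f 78 65 79
f 78 79 67
f 79 65 66
f 79 66 67
f 81 80 83
f 81 83 82
f 83 80 84
f 83 84 82
f 84 80 85
f 84 85 82
f 85 80 86
f 85 86 82
f 86 80 87
f 86 87 82
f 87 80 88
f 87 88 82
f 88 80 89
f 88 89 82
f 89 80 90
f 89 90 82
f 90 80 91
f 90 91 82
f 91 80 92
f 91 92 82
f 92 80 93
f 92 93 82
f 93 80 94
f 93 94 82
f 94 80 95
f 94 95 82
f 95 80 81
f 95 81 82



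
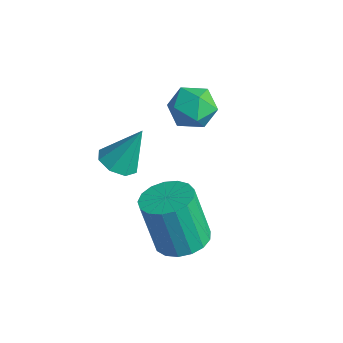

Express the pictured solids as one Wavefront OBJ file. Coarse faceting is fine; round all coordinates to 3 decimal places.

v 1.116 -1.611 0.67
v 1.726 -1.279 1.215
v 2.014 -2.661 0.305
v 2.624 -2.329 0.85
v 1.892 -2.698 1.178
v 1.337 -2.049 1.404
v 2.403 -1.891 0.116
v 1.848 -1.242 0.342
v 2.522 -1.452 0.873
v 2.205 -1.951 1.53
v 1.535 -1.989 -0.01
v 1.218 -2.488 0.647
v 3.884 -3.755 -3.474
v 4.56 -3.184 -3.221
v 4.052 -3.454 -1.254
v 3.376 -4.025 -1.506
v 4.212 -2.919 -3.275
v 3.705 -3.189 -1.307
v 3.789 -2.845 -3.373
v 3.282 -3.115 -1.406
v 3.388 -2.98 -3.495
v 2.881 -3.25 -1.527
v 3.101 -3.292 -3.612
v 2.593 -3.562 -1.644
v 2.992 -3.71 -3.698
v 2.485 -3.98 -1.73
v 3.088 -4.139 -3.732
v 2.581 -4.409 -1.764
v 3.366 -4.479 -3.707
v 2.859 -4.749 -1.739
v 3.763 -4.654 -3.628
v 3.256 -4.924 -1.66
v 4.187 -4.623 -3.515
v 3.68 -4.892 -1.547
v 4.542 -4.393 -3.392
v 4.035 -4.662 -1.424
v 4.746 -4.016 -3.288
v 4.239 -4.286 -1.32
v 4.752 -3.58 -3.226
v 4.245 -3.85 -1.258
v 1.165 -4.356 -1.292
v 1.571 -4.931 -1.096
v 1.495 -3.624 0.172
v 1.869 -4.538 -1.359
v 1.755 -4.039 -1.583
v 1.295 -3.726 -1.637
v 0.76 -3.782 -1.488
v 0.462 -4.174 -1.225
v 0.576 -4.673 -1.001
v 1.035 -4.987 -0.947
f 1 12 6
f 1 6 2
f 1 2 8
f 1 8 11
f 1 11 12
f 2 6 10
f 6 12 5
f 12 11 3
f 11 8 7
f 8 2 9
f 4 10 5
f 4 5 3
f 4 3 7
f 4 7 9
f 4 9 10
f 5 10 6
f 3 5 12
f 7 3 11
f 9 7 8
f 10 9 2
f 14 13 17
f 14 17 15
f 15 17 18
f 15 18 16
f 17 13 19
f 17 19 18
f 18 19 20
f 18 20 16
f 19 13 21
f 19 21 20
f 20 21 22
f 20 22 16
f 21 13 23
f 21 23 22
f 22 23 24
f 22 24 16
f 23 13 25
f 23 25 24
f 24 25 26
f 24 26 16
f 25 13 27
f 25 27 26
f 26 27 28
f 26 28 16
f 27 13 29
f 27 29 28
f 28 29 30
f 28 30 16
f 29 13 31
f 29 31 30
f 30 31 32
f 30 32 16
f 31 13 33
f 31 33 32
f 32 33 34
f 32 34 16
f 33 13 35
f 33 35 34
f 34 35 36
f 34 36 16
f 35 13 37
f 35 37 36
f 36 37 38
f 36 38 16
f 37 13 39
f 37 39 38
f 38 39 40
f 38 40 16
f 39 13 14
f 39 14 40
f 40 14 15
f 40 15 16
f 42 41 44
f 42 44 43
f 44 41 45
f 44 45 43
f 45 41 46
f 45 46 43
f 46 41 47
f 46 47 43
f 47 41 48
f 47 48 43
f 48 41 49
f 48 49 43
f 49 41 50
f 49 50 43
f 50 41 42
f 50 42 43



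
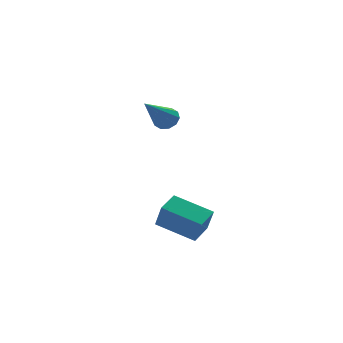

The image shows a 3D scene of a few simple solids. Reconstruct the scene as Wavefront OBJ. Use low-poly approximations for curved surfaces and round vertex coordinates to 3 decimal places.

v -2.139 -3.4 -4.086
v -2.039 -3.828 -3.11
v -1.499 -2.736 -3.86
v -1.398 -3.164 -2.884
v -0.982 -4.336 -4.616
v -0.881 -4.764 -3.64
v -0.341 -3.672 -4.39
v -0.241 -4.1 -3.414
v -1.103 -1.141 0.012
v -0.692 -1.203 0.325
v -2.157 -2.099 1.208
v -0.841 -0.932 0.41
v -1.091 -0.74 0.343
v -1.345 -0.702 0.15
v -1.506 -0.831 -0.096
v -1.514 -1.079 -0.3
v -1.364 -1.35 -0.386
v -1.115 -1.542 -0.319
v -0.861 -1.58 -0.126
v -0.699 -1.451 0.12
f 2 4 1
f 5 2 1
f 1 4 3
f 3 5 1
f 2 8 4
f 6 2 5
f 6 8 2
f 4 8 3
f 7 5 3
f 3 8 7
f 7 6 5
f 8 6 7
f 10 9 12
f 10 12 11
f 12 9 13
f 12 13 11
f 13 9 14
f 13 14 11
f 14 9 15
f 14 15 11
f 15 9 16
f 15 16 11
f 16 9 17
f 16 17 11
f 17 9 18
f 17 18 11
f 18 9 19
f 18 19 11
f 19 9 20
f 19 20 11
f 20 9 10
f 20 10 11



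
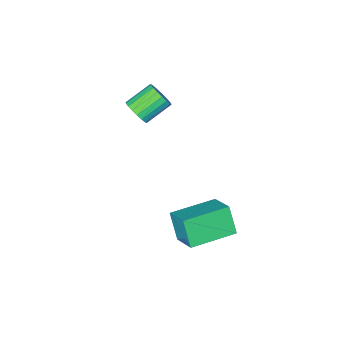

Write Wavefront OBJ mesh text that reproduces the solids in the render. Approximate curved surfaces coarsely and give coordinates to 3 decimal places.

v 0.557 -1.386 1.35
v 0.757 -1.652 1.736
v -0.137 -1.541 2.276
v -0.337 -1.274 1.89
v 0.814 -1.439 1.787
v -0.079 -1.328 2.327
v 0.821 -1.215 1.752
v -0.073 -1.104 2.292
v 0.775 -1.025 1.637
v -0.119 -0.913 2.177
v 0.686 -0.906 1.465
v -0.208 -0.795 2.005
v 0.571 -0.882 1.271
v -0.322 -0.771 1.81
v 0.454 -0.958 1.092
v -0.44 -0.847 1.632
v 0.357 -1.119 0.964
v -0.537 -1.008 1.504
v 0.299 -1.332 0.913
v -0.594 -1.221 1.453
v 0.293 -1.556 0.948
v -0.601 -1.445 1.488
v 0.339 -1.747 1.063
v -0.555 -1.635 1.603
v 0.428 -1.865 1.235
v -0.466 -1.754 1.775
v 0.542 -1.889 1.43
v -0.351 -1.778 1.969
v 0.66 -1.813 1.608
v -0.234 -1.702 2.148
v -0.072 2.403 -1.847
v -0.166 1.869 -0.959
v 0.126 3.373 -1.242
v 0.032 2.84 -0.355
v 1.468 2.1 -1.865
v 1.374 1.567 -0.978
v 1.666 3.071 -1.261
v 1.572 2.537 -0.373
f 2 1 5
f 2 5 3
f 3 5 6
f 3 6 4
f 5 1 7
f 5 7 6
f 6 7 8
f 6 8 4
f 7 1 9
f 7 9 8
f 8 9 10
f 8 10 4
f 9 1 11
f 9 11 10
f 10 11 12
f 10 12 4
f 11 1 13
f 11 13 12
f 12 13 14
f 12 14 4
f 13 1 15
f 13 15 14
f 14 15 16
f 14 16 4
f 15 1 17
f 15 17 16
f 16 17 18
f 16 18 4
f 17 1 19
f 17 19 18
f 18 19 20
f 18 20 4
f 19 1 21
f 19 21 20
f 20 21 22
f 20 22 4
f 21 1 23
f 21 23 22
f 22 23 24
f 22 24 4
f 23 1 25
f 23 25 24
f 24 25 26
f 24 26 4
f 25 1 27
f 25 27 26
f 26 27 28
f 26 28 4
f 27 1 29
f 27 29 28
f 28 29 30
f 28 30 4
f 29 1 2
f 29 2 30
f 30 2 3
f 30 3 4
f 32 34 31
f 35 32 31
f 31 34 33
f 33 35 31
f 32 38 34
f 36 32 35
f 36 38 32
f 34 38 33
f 37 35 33
f 33 38 37
f 37 36 35
f 38 36 37



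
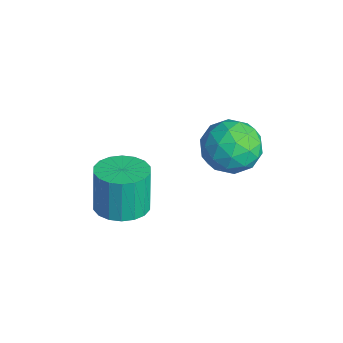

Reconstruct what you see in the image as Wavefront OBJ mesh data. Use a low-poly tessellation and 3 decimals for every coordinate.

v -2.118 0.014 -4.218
v -1.227 0.576 -4.096
v -1.592 0.748 -2.239
v -2.482 0.186 -2.362
v -1.549 0.908 -4.19
v -1.914 1.08 -2.333
v -1.983 1.063 -4.289
v -2.348 1.235 -2.433
v -2.444 1.01 -4.375
v -2.809 1.182 -2.518
v -2.84 0.76 -4.429
v -3.205 0.932 -2.573
v -3.094 0.362 -4.442
v -3.458 0.534 -2.585
v -3.153 -0.105 -4.411
v -3.518 0.068 -2.554
v -3.008 -0.548 -4.341
v -3.373 -0.376 -2.484
v -2.686 -0.88 -4.247
v -3.051 -0.708 -2.39
v -2.252 -1.035 -4.147
v -2.617 -0.863 -2.291
v -1.791 -0.982 -4.062
v -2.156 -0.81 -2.205
v -1.395 -0.732 -4.007
v -1.76 -0.56 -2.151
v -1.142 -0.334 -3.995
v -1.506 -0.162 -2.138
v -1.082 0.132 -4.026
v -1.447 0.305 -2.169
v -1.192 4.952 -1.453
v -0.591 4.045 -2.006
v -1.669 3.735 0.026
v -1.068 2.828 -0.527
v -0.452 3.77 -0.056
v -0.157 4.522 -0.97
v -2.103 3.258 -1.01
v -1.808 4.01 -1.924
v -1.154 2.998 -1.732
v -0.134 3.315 -1.142
v -2.126 4.465 -0.838
v -1.106 4.782 -0.248
v -0.849 4.605 -1.859
v -1.411 3.175 -0.121
v -1.048 3.728 0.156
v -0.695 3.195 -0.169
v -0.594 4.885 -1.251
v -0.242 4.352 -1.575
v -0.16 4.191 -0.429
v -2.018 3.428 -0.405
v -1.666 2.895 -0.729
v -1.565 4.585 -1.811
v -1.212 4.052 -2.136
v -2.1 3.589 -1.551
v -0.828 3.457 -2.023
v -1.108 2.742 -1.154
v -1.716 2.995 -1.438
v -1.543 3.437 -1.975
v -0.228 3.643 -1.676
v -0.509 2.928 -0.807
v -0.146 3.481 -0.531
v 0.027 3.923 -1.068
v -0.559 3.028 -1.515
v -1.751 4.852 -1.173
v -2.032 4.137 -0.304
v -2.287 3.857 -0.912
v -2.114 4.299 -1.449
v -1.152 5.038 -0.826
v -1.432 4.323 0.043
v -0.717 4.343 -0.005
v -0.544 4.785 -0.542
v -1.701 4.752 -0.465
f 2 1 5
f 2 5 3
f 3 5 6
f 3 6 4
f 5 1 7
f 5 7 6
f 6 7 8
f 6 8 4
f 7 1 9
f 7 9 8
f 8 9 10
f 8 10 4
f 9 1 11
f 9 11 10
f 10 11 12
f 10 12 4
f 11 1 13
f 11 13 12
f 12 13 14
f 12 14 4
f 13 1 15
f 13 15 14
f 14 15 16
f 14 16 4
f 15 1 17
f 15 17 16
f 16 17 18
f 16 18 4
f 17 1 19
f 17 19 18
f 18 19 20
f 18 20 4
f 19 1 21
f 19 21 20
f 20 21 22
f 20 22 4
f 21 1 23
f 21 23 22
f 22 23 24
f 22 24 4
f 23 1 25
f 23 25 24
f 24 25 26
f 24 26 4
f 25 1 27
f 25 27 26
f 26 27 28
f 26 28 4
f 27 1 29
f 27 29 28
f 28 29 30
f 28 30 4
f 29 1 2
f 29 2 30
f 30 2 3
f 30 3 4
f 31 68 47
f 68 42 71
f 47 71 36
f 68 71 47
f 31 47 43
f 47 36 48
f 43 48 32
f 47 48 43
f 31 43 52
f 43 32 53
f 52 53 38
f 43 53 52
f 31 52 64
f 52 38 67
f 64 67 41
f 52 67 64
f 31 64 68
f 64 41 72
f 68 72 42
f 64 72 68
f 32 48 59
f 48 36 62
f 59 62 40
f 48 62 59
f 36 71 49
f 71 42 70
f 49 70 35
f 71 70 49
f 42 72 69
f 72 41 65
f 69 65 33
f 72 65 69
f 41 67 66
f 67 38 54
f 66 54 37
f 67 54 66
f 38 53 58
f 53 32 55
f 58 55 39
f 53 55 58
f 34 60 46
f 60 40 61
f 46 61 35
f 60 61 46
f 34 46 44
f 46 35 45
f 44 45 33
f 46 45 44
f 34 44 51
f 44 33 50
f 51 50 37
f 44 50 51
f 34 51 56
f 51 37 57
f 56 57 39
f 51 57 56
f 34 56 60
f 56 39 63
f 60 63 40
f 56 63 60
f 35 61 49
f 61 40 62
f 49 62 36
f 61 62 49
f 33 45 69
f 45 35 70
f 69 70 42
f 45 70 69
f 37 50 66
f 50 33 65
f 66 65 41
f 50 65 66
f 39 57 58
f 57 37 54
f 58 54 38
f 57 54 58
f 40 63 59
f 63 39 55
f 59 55 32
f 63 55 59



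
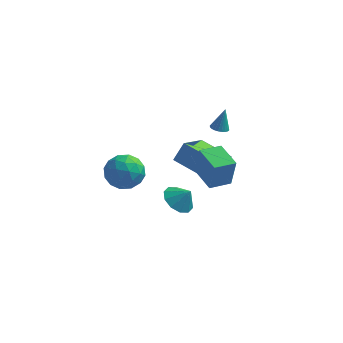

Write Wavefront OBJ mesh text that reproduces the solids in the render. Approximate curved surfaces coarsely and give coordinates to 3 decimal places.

v 2.23 -2.708 2.236
v 2.494 -2.822 3.871
v 3.088 -1.887 2.155
v 3.352 -2.002 3.79
v 3.268 -3.818 1.99
v 3.532 -3.933 3.625
v 4.126 -2.998 1.909
v 4.39 -3.112 3.544
v 0.264 1.305 -3.503
v 0.806 1.974 -3.926
v 0.936 1.295 -2.657
v 0.397 2.251 -3.598
v -0.063 2.166 -3.233
v -0.398 1.752 -2.971
v -0.481 1.168 -2.912
v -0.278 0.635 -3.079
v 0.131 0.359 -3.408
v 0.591 0.443 -3.772
v 0.926 0.857 -4.034
v 1.008 1.442 -4.093
v 2.161 2.272 1.856
v 2.644 2.116 1.809
v 2.379 2.568 3.124
v 2.66 2.308 1.762
v 2.601 2.495 1.728
v 2.475 2.648 1.714
v 2.301 2.744 1.722
v 2.105 2.768 1.75
v 1.918 2.717 1.794
v 1.768 2.598 1.848
v 1.678 2.429 1.903
v 1.661 2.237 1.951
v 1.72 2.05 1.984
v 1.846 1.897 1.998
v 2.02 1.801 1.99
v 2.216 1.777 1.962
v 2.403 1.828 1.918
v 2.553 1.947 1.864
v -3.32 0.744 -0.737
v -2.426 1.465 -0.601
v -2.474 -0.025 -2.219
v -1.58 0.696 -2.083
v -1.772 -0.14 -1.307
v -2.295 0.335 -0.391
v -2.605 1.105 -2.429
v -3.128 1.58 -1.513
v -1.985 1.688 -1.646
v -1.469 0.919 -0.953
v -3.431 0.521 -1.867
v -2.915 -0.248 -1.174
v -2.947 1.172 -0.539
v -1.953 0.268 -2.281
v -2.065 -0.223 -1.825
v -1.54 0.201 -1.745
v -2.87 0.508 -0.416
v -2.345 0.932 -0.336
v -1.96 -0.012 -0.751
v -2.555 0.508 -2.484
v -2.03 0.932 -2.404
v -3.36 1.239 -1.075
v -2.835 1.663 -0.995
v -2.94 1.452 -2.069
v -2.162 1.727 -1.073
v -1.665 1.275 -1.944
v -2.268 1.515 -2.148
v -2.575 1.795 -1.609
v -1.859 1.275 -0.666
v -1.362 0.823 -1.537
v -1.475 0.331 -1.081
v -1.782 0.611 -0.543
v -1.6 1.406 -1.281
v -3.538 0.617 -1.283
v -3.041 0.165 -2.154
v -3.118 0.829 -2.277
v -3.425 1.109 -1.739
v -3.235 0.165 -0.876
v -2.738 -0.287 -1.747
v -2.325 -0.355 -1.211
v -2.632 -0.075 -0.672
v -3.3 0.034 -1.539
v -0.289 2.283 -1.159
v 0.15 2.738 -0.081
v 0.169 4.098 -2.111
v 0.609 4.553 -1.033
v 1.531 1.587 -1.607
v 1.971 2.042 -0.529
v 1.99 3.402 -2.559
v 2.429 3.857 -1.481
f 2 4 1
f 5 2 1
f 1 4 3
f 3 5 1
f 2 8 4
f 6 2 5
f 6 8 2
f 4 8 3
f 7 5 3
f 3 8 7
f 7 6 5
f 8 6 7
f 10 9 12
f 10 12 11
f 12 9 13
f 12 13 11
f 13 9 14
f 13 14 11
f 14 9 15
f 14 15 11
f 15 9 16
f 15 16 11
f 16 9 17
f 16 17 11
f 17 9 18
f 17 18 11
f 18 9 19
f 18 19 11
f 19 9 20
f 19 20 11
f 20 9 10
f 20 10 11
f 22 21 24
f 22 24 23
f 24 21 25
f 24 25 23
f 25 21 26
f 25 26 23
f 26 21 27
f 26 27 23
f 27 21 28
f 27 28 23
f 28 21 29
f 28 29 23
f 29 21 30
f 29 30 23
f 30 21 31
f 30 31 23
f 31 21 32
f 31 32 23
f 32 21 33
f 32 33 23
f 33 21 34
f 33 34 23
f 34 21 35
f 34 35 23
f 35 21 36
f 35 36 23
f 36 21 37
f 36 37 23
f 37 21 38
f 37 38 23
f 38 21 22
f 38 22 23
f 39 76 55
f 76 50 79
f 55 79 44
f 76 79 55
f 39 55 51
f 55 44 56
f 51 56 40
f 55 56 51
f 39 51 60
f 51 40 61
f 60 61 46
f 51 61 60
f 39 60 72
f 60 46 75
f 72 75 49
f 60 75 72
f 39 72 76
f 72 49 80
f 76 80 50
f 72 80 76
f 40 56 67
f 56 44 70
f 67 70 48
f 56 70 67
f 44 79 57
f 79 50 78
f 57 78 43
f 79 78 57
f 50 80 77
f 80 49 73
f 77 73 41
f 80 73 77
f 49 75 74
f 75 46 62
f 74 62 45
f 75 62 74
f 46 61 66
f 61 40 63
f 66 63 47
f 61 63 66
f 42 68 54
f 68 48 69
f 54 69 43
f 68 69 54
f 42 54 52
f 54 43 53
f 52 53 41
f 54 53 52
f 42 52 59
f 52 41 58
f 59 58 45
f 52 58 59
f 42 59 64
f 59 45 65
f 64 65 47
f 59 65 64
f 42 64 68
f 64 47 71
f 68 71 48
f 64 71 68
f 43 69 57
f 69 48 70
f 57 70 44
f 69 70 57
f 41 53 77
f 53 43 78
f 77 78 50
f 53 78 77
f 45 58 74
f 58 41 73
f 74 73 49
f 58 73 74
f 47 65 66
f 65 45 62
f 66 62 46
f 65 62 66
f 48 71 67
f 71 47 63
f 67 63 40
f 71 63 67
f 82 84 81
f 85 82 81
f 81 84 83
f 83 85 81
f 82 88 84
f 86 82 85
f 86 88 82
f 84 88 83
f 87 85 83
f 83 88 87
f 87 86 85
f 88 86 87



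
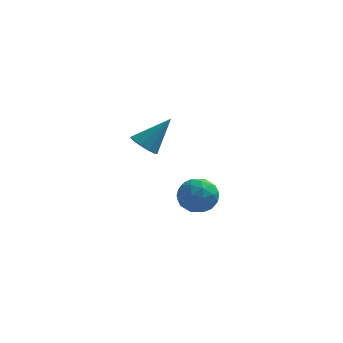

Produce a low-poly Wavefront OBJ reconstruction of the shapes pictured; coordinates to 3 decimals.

v -1.375 -2.268 2.42
v -0.832 -2.675 2.181
v -0.325 -1.652 3.76
v -0.806 -2.28 1.979
v -0.998 -1.879 1.946
v -1.333 -1.627 2.093
v -1.685 -1.62 2.366
v -1.918 -1.86 2.659
v -1.944 -2.255 2.861
v -1.753 -2.656 2.895
v -1.417 -2.908 2.747
v -1.066 -2.915 2.475
v 0.74 2.139 -2.001
v 1.349 1.345 -2.132
v -0.469 1.335 -2.748
v 0.14 0.541 -2.879
v -0.175 0.787 -1.953
v 0.572 1.285 -1.491
v 0.308 1.395 -3.389
v 1.055 1.893 -2.927
v 1.083 0.886 -2.99
v 0.784 0.51 -2.102
v 0.096 2.17 -2.778
v -0.203 1.794 -1.89
v 1.15 1.813 -2
v -0.27 0.867 -2.88
v -0.456 1.012 -2.335
v -0.098 0.545 -2.412
v 0.693 1.777 -1.624
v 1.052 1.311 -1.701
v 0.156 0.982 -1.596
v -0.172 1.369 -3.179
v 0.187 0.903 -3.256
v 0.978 2.135 -2.468
v 1.336 1.668 -2.545
v 0.724 1.698 -3.284
v 1.352 1.076 -2.582
v 0.642 0.603 -3.021
v 0.74 1.106 -3.321
v 1.179 1.398 -3.049
v 1.176 0.855 -2.06
v 0.466 0.382 -2.5
v 0.28 0.527 -1.955
v 0.719 0.819 -1.683
v 1.02 0.585 -2.564
v 0.414 2.298 -2.38
v -0.296 1.825 -2.82
v 0.161 1.861 -3.197
v 0.6 2.153 -2.925
v 0.238 2.077 -1.859
v -0.472 1.604 -2.298
v -0.299 1.282 -1.831
v 0.14 1.574 -1.559
v -0.14 2.095 -2.316
f 2 1 4
f 2 4 3
f 4 1 5
f 4 5 3
f 5 1 6
f 5 6 3
f 6 1 7
f 6 7 3
f 7 1 8
f 7 8 3
f 8 1 9
f 8 9 3
f 9 1 10
f 9 10 3
f 10 1 11
f 10 11 3
f 11 1 12
f 11 12 3
f 12 1 2
f 12 2 3
f 13 50 29
f 50 24 53
f 29 53 18
f 50 53 29
f 13 29 25
f 29 18 30
f 25 30 14
f 29 30 25
f 13 25 34
f 25 14 35
f 34 35 20
f 25 35 34
f 13 34 46
f 34 20 49
f 46 49 23
f 34 49 46
f 13 46 50
f 46 23 54
f 50 54 24
f 46 54 50
f 14 30 41
f 30 18 44
f 41 44 22
f 30 44 41
f 18 53 31
f 53 24 52
f 31 52 17
f 53 52 31
f 24 54 51
f 54 23 47
f 51 47 15
f 54 47 51
f 23 49 48
f 49 20 36
f 48 36 19
f 49 36 48
f 20 35 40
f 35 14 37
f 40 37 21
f 35 37 40
f 16 42 28
f 42 22 43
f 28 43 17
f 42 43 28
f 16 28 26
f 28 17 27
f 26 27 15
f 28 27 26
f 16 26 33
f 26 15 32
f 33 32 19
f 26 32 33
f 16 33 38
f 33 19 39
f 38 39 21
f 33 39 38
f 16 38 42
f 38 21 45
f 42 45 22
f 38 45 42
f 17 43 31
f 43 22 44
f 31 44 18
f 43 44 31
f 15 27 51
f 27 17 52
f 51 52 24
f 27 52 51
f 19 32 48
f 32 15 47
f 48 47 23
f 32 47 48
f 21 39 40
f 39 19 36
f 40 36 20
f 39 36 40
f 22 45 41
f 45 21 37
f 41 37 14
f 45 37 41



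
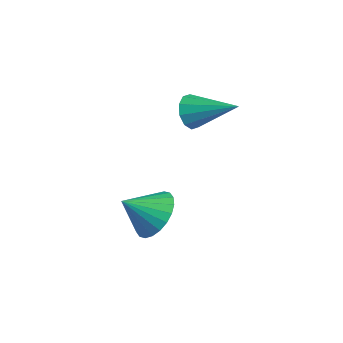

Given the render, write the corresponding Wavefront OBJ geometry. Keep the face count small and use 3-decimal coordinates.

v 2.614 -0.717 3.151
v 3.033 -0.887 2.656
v 3.826 0.297 3.829
v 2.821 -0.552 2.535
v 2.53 -0.281 2.649
v 2.271 -0.176 2.954
v 2.143 -0.278 3.335
v 2.195 -0.547 3.645
v 2.407 -0.882 3.766
v 2.698 -1.153 3.652
v 2.957 -1.258 3.347
v 3.085 -1.156 2.966
v 3.505 -2.341 -0.512
v 4.01 -1.926 0.163
v 3.275 -3.339 0.272
v 3.675 -1.794 0.233
v 3.314 -1.745 0.189
v 2.982 -1.787 0.039
v 2.73 -1.914 -0.195
v 2.595 -2.105 -0.478
v 2.6 -2.332 -0.766
v 2.742 -2.561 -1.015
v 3 -2.756 -1.188
v 3.335 -2.888 -1.258
v 3.696 -2.937 -1.214
v 4.028 -2.895 -1.063
v 4.28 -2.768 -0.829
v 4.414 -2.577 -0.546
v 4.41 -2.35 -0.259
v 4.268 -2.121 -0.009
f 2 1 4
f 2 4 3
f 4 1 5
f 4 5 3
f 5 1 6
f 5 6 3
f 6 1 7
f 6 7 3
f 7 1 8
f 7 8 3
f 8 1 9
f 8 9 3
f 9 1 10
f 9 10 3
f 10 1 11
f 10 11 3
f 11 1 12
f 11 12 3
f 12 1 2
f 12 2 3
f 14 13 16
f 14 16 15
f 16 13 17
f 16 17 15
f 17 13 18
f 17 18 15
f 18 13 19
f 18 19 15
f 19 13 20
f 19 20 15
f 20 13 21
f 20 21 15
f 21 13 22
f 21 22 15
f 22 13 23
f 22 23 15
f 23 13 24
f 23 24 15
f 24 13 25
f 24 25 15
f 25 13 26
f 25 26 15
f 26 13 27
f 26 27 15
f 27 13 28
f 27 28 15
f 28 13 29
f 28 29 15
f 29 13 30
f 29 30 15
f 30 13 14
f 30 14 15



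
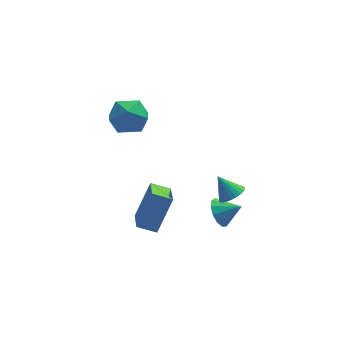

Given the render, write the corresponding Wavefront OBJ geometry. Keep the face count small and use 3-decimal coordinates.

v 0.457 1.614 -3.339
v 0.943 1.979 -3.948
v 1.463 1.306 -2.721
v 0.849 2.325 -3.622
v 0.631 2.446 -3.207
v 0.357 2.302 -2.833
v 0.115 1.94 -2.621
v -0.018 1.475 -2.636
v -0 1.053 -2.875
v 0.163 0.81 -3.261
v 0.419 0.822 -3.672
v 0.688 1.085 -3.977
v 0.883 1.517 -4.08
v 0.852 0.713 -1.058
v 1.177 0.245 -0.601
v 0.248 1.267 -0.062
v 1.365 0.459 -0.605
v 1.476 0.711 -0.678
v 1.491 0.963 -0.809
v 1.41 1.177 -0.978
v 1.243 1.321 -1.159
v 1.017 1.372 -1.325
v 0.766 1.322 -1.45
v 0.528 1.18 -1.515
v 0.339 0.967 -1.511
v 0.229 0.715 -1.437
v 0.213 0.462 -1.306
v 0.295 0.248 -1.137
v 0.461 0.105 -0.956
v 0.687 0.054 -0.791
v 0.939 0.103 -0.666
v -3.5 4.664 3.18
v -3.054 3.917 3.91
v -4.226 3.283 2.21
v -3.78 2.536 2.94
v -4.627 3.216 3.27
v -4.179 4.07 3.87
v -3.101 3.13 2.25
v -2.653 3.984 2.85
v -2.807 2.97 3.335
v -3.75 3.022 3.966
v -3.53 4.178 2.154
v -4.473 4.23 2.785
v -2.661 1.995 -3.882
v -2.803 0.572 -3.312
v -3.622 2.241 -3.506
v -3.763 0.817 -2.936
v -1.777 2.643 -2.044
v -1.918 1.219 -1.474
v -2.737 2.888 -1.668
v -2.879 1.465 -1.098
f 2 1 4
f 2 4 3
f 4 1 5
f 4 5 3
f 5 1 6
f 5 6 3
f 6 1 7
f 6 7 3
f 7 1 8
f 7 8 3
f 8 1 9
f 8 9 3
f 9 1 10
f 9 10 3
f 10 1 11
f 10 11 3
f 11 1 12
f 11 12 3
f 12 1 13
f 12 13 3
f 13 1 2
f 13 2 3
f 15 14 17
f 15 17 16
f 17 14 18
f 17 18 16
f 18 14 19
f 18 19 16
f 19 14 20
f 19 20 16
f 20 14 21
f 20 21 16
f 21 14 22
f 21 22 16
f 22 14 23
f 22 23 16
f 23 14 24
f 23 24 16
f 24 14 25
f 24 25 16
f 25 14 26
f 25 26 16
f 26 14 27
f 26 27 16
f 27 14 28
f 27 28 16
f 28 14 29
f 28 29 16
f 29 14 30
f 29 30 16
f 30 14 31
f 30 31 16
f 31 14 15
f 31 15 16
f 32 43 37
f 32 37 33
f 32 33 39
f 32 39 42
f 32 42 43
f 33 37 41
f 37 43 36
f 43 42 34
f 42 39 38
f 39 33 40
f 35 41 36
f 35 36 34
f 35 34 38
f 35 38 40
f 35 40 41
f 36 41 37
f 34 36 43
f 38 34 42
f 40 38 39
f 41 40 33
f 45 47 44
f 48 45 44
f 44 47 46
f 46 48 44
f 45 51 47
f 49 45 48
f 49 51 45
f 47 51 46
f 50 48 46
f 46 51 50
f 50 49 48
f 51 49 50

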